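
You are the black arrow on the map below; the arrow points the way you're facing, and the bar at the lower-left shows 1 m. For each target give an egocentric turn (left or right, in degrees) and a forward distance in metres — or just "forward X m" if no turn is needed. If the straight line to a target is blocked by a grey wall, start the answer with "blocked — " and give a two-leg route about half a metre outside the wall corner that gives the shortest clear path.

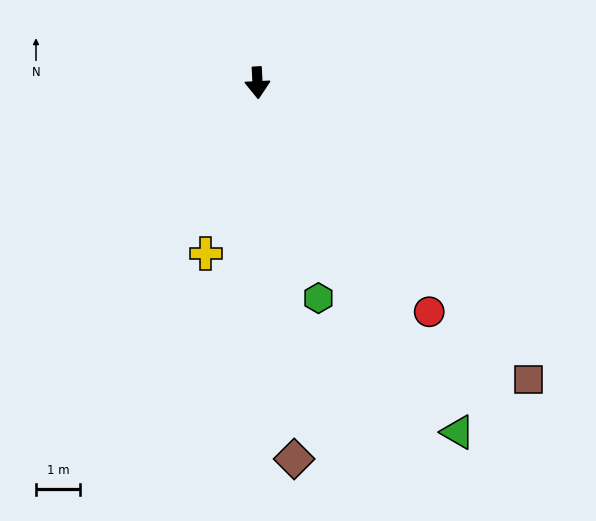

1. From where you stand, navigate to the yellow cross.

turn right 20°, forward 4.0 m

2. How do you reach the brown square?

turn left 40°, forward 9.0 m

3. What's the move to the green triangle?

turn left 27°, forward 9.1 m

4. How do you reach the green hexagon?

turn left 13°, forward 5.0 m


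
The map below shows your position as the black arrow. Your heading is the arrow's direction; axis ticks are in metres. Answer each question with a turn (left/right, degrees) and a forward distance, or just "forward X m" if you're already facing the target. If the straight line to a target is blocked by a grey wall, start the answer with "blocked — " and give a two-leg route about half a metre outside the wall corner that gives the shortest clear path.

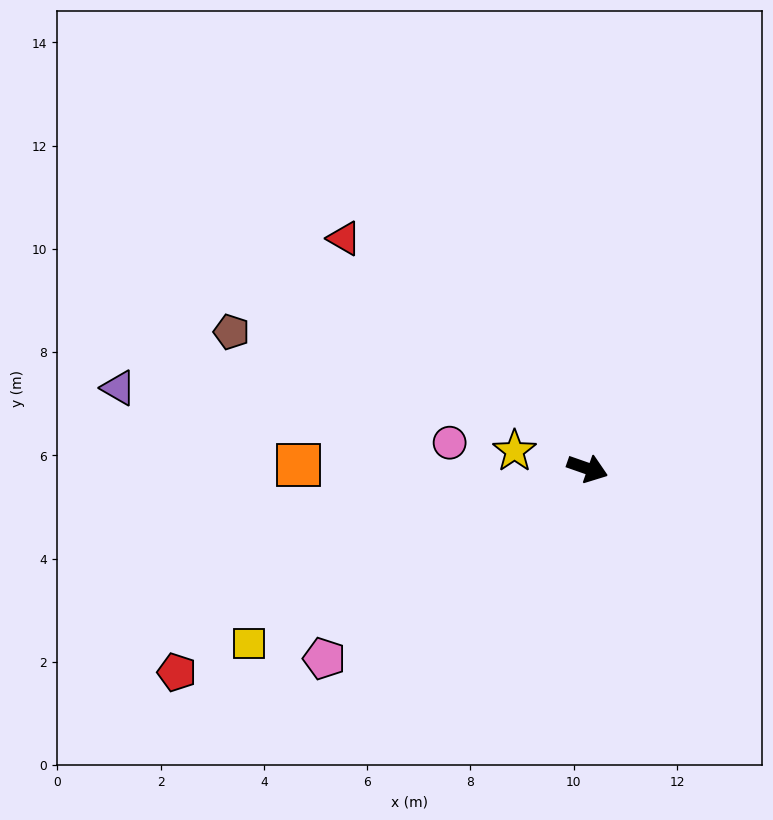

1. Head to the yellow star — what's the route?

turn right 174°, forward 1.5 m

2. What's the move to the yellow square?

turn right 133°, forward 7.4 m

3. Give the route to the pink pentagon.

turn right 125°, forward 6.3 m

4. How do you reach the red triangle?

turn left 156°, forward 6.5 m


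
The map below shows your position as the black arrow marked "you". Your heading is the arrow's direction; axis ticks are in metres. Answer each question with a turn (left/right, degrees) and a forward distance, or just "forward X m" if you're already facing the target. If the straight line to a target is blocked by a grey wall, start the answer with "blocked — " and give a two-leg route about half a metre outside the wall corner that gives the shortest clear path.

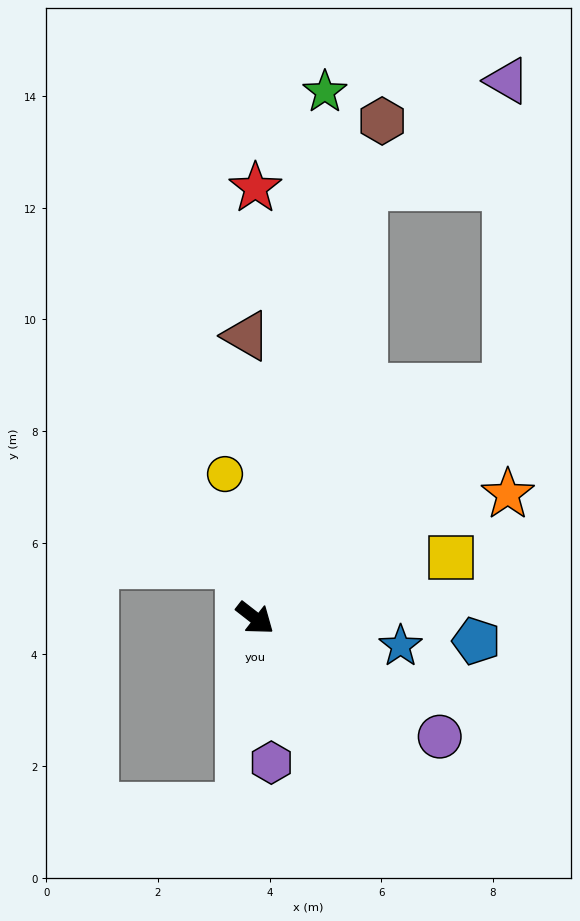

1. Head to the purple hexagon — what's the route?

turn right 46°, forward 2.6 m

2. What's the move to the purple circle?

turn left 5°, forward 3.9 m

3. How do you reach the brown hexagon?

turn left 114°, forward 9.2 m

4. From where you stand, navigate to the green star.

turn left 120°, forward 9.5 m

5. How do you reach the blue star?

turn left 27°, forward 2.7 m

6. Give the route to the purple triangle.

blocked — turn left 114°, forward 8.0 m, then turn right 40°, forward 3.2 m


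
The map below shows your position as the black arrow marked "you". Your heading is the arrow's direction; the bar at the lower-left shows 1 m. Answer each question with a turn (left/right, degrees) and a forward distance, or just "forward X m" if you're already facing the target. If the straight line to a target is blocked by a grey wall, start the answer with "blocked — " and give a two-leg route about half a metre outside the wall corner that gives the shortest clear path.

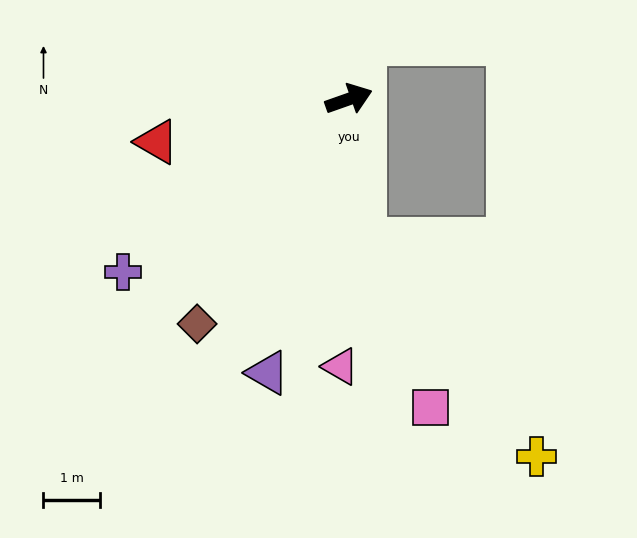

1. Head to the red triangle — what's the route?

turn left 173°, forward 3.5 m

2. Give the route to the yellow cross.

blocked — turn right 104°, forward 2.6 m, then turn left 34°, forward 4.9 m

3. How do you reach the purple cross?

turn right 162°, forward 5.1 m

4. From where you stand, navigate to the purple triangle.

turn right 126°, forward 5.1 m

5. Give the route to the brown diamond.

turn right 143°, forward 4.8 m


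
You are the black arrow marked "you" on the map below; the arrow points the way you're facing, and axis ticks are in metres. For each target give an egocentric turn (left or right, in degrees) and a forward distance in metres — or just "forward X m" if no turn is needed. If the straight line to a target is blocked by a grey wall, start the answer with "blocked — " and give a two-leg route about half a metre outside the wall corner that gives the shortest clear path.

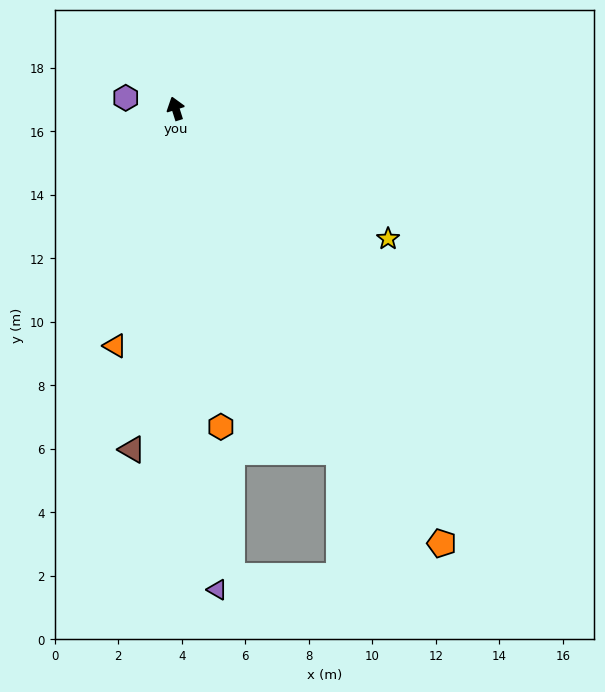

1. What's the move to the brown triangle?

turn left 155°, forward 10.8 m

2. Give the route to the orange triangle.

turn left 148°, forward 7.7 m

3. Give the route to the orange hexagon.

turn left 171°, forward 10.1 m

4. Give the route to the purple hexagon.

turn left 60°, forward 1.6 m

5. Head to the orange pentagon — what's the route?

turn right 166°, forward 16.1 m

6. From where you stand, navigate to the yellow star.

turn right 139°, forward 7.9 m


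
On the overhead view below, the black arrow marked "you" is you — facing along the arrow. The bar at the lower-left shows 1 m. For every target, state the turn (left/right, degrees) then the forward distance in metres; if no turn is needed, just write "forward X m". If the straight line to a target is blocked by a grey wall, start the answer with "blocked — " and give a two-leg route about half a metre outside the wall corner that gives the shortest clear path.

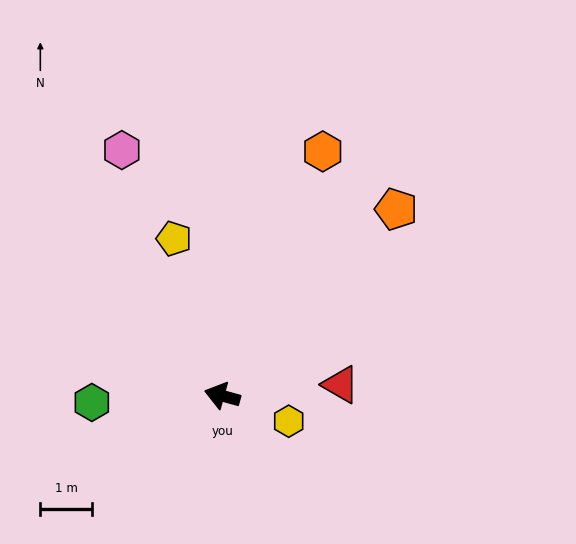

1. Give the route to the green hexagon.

turn left 18°, forward 2.5 m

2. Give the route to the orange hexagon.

turn right 97°, forward 5.1 m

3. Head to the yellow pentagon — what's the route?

turn right 57°, forward 3.2 m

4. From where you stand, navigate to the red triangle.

turn right 159°, forward 2.3 m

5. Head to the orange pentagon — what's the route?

turn right 118°, forward 5.0 m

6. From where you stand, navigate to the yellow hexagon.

turn left 174°, forward 1.4 m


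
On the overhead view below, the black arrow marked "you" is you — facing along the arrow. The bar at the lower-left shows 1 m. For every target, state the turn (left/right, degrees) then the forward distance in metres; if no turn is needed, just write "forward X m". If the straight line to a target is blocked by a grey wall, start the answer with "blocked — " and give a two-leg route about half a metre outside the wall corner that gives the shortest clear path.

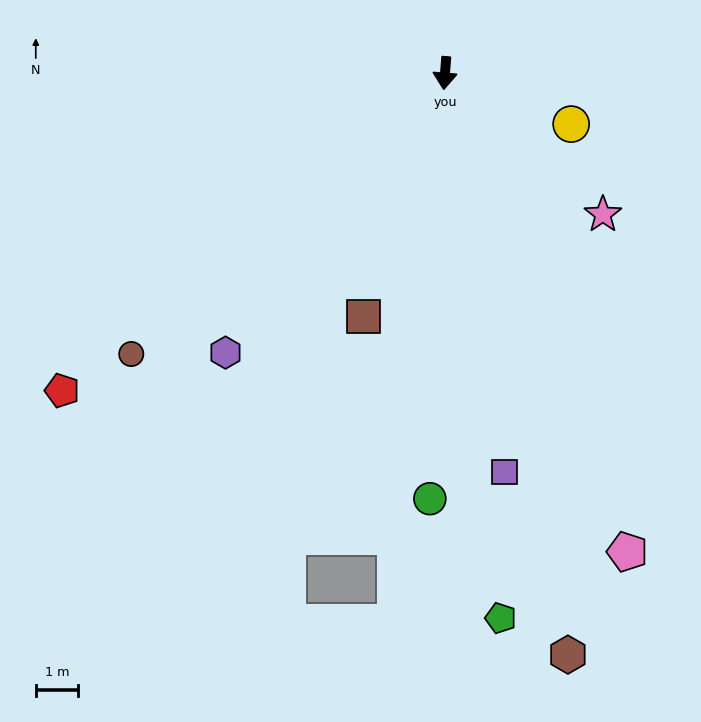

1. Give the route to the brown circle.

turn right 44°, forward 9.9 m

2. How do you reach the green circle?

turn left 2°, forward 10.0 m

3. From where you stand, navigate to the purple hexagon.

turn right 34°, forward 8.3 m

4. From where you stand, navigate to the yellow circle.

turn left 72°, forward 3.2 m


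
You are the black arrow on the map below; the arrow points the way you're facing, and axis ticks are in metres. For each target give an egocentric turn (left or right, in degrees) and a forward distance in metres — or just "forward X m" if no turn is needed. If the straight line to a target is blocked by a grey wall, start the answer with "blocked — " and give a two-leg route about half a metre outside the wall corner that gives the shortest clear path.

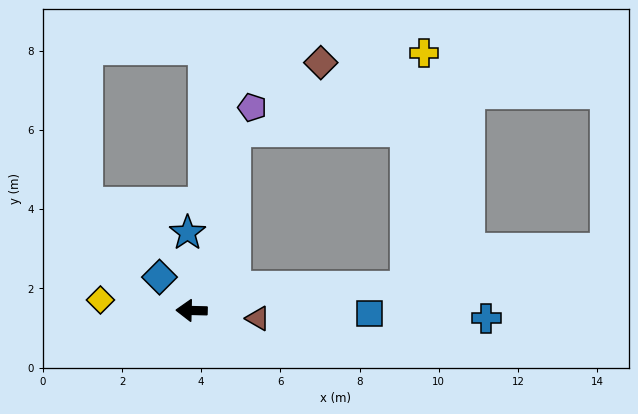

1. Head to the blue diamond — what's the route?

turn right 45°, forward 1.2 m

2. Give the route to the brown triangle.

turn left 175°, forward 1.7 m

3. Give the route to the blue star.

turn right 86°, forward 2.0 m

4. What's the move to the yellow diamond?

turn right 5°, forward 2.3 m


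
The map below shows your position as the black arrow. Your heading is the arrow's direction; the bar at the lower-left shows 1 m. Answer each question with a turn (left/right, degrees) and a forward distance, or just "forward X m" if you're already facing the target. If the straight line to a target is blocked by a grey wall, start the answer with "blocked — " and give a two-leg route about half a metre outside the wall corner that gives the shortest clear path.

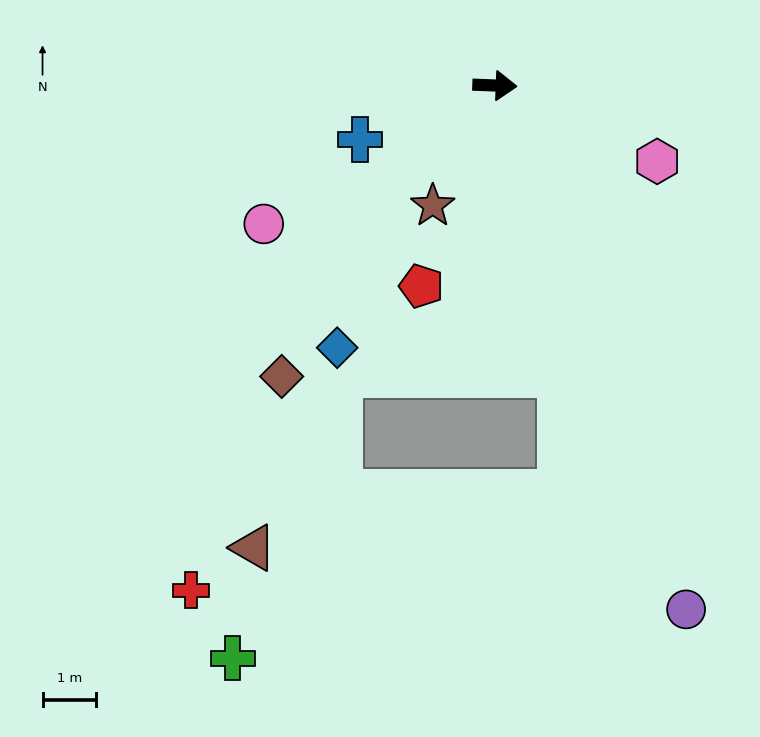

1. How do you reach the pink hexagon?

turn right 23°, forward 3.3 m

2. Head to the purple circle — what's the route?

turn right 68°, forward 10.4 m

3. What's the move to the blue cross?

turn right 156°, forward 2.7 m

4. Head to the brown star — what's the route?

turn right 115°, forward 2.5 m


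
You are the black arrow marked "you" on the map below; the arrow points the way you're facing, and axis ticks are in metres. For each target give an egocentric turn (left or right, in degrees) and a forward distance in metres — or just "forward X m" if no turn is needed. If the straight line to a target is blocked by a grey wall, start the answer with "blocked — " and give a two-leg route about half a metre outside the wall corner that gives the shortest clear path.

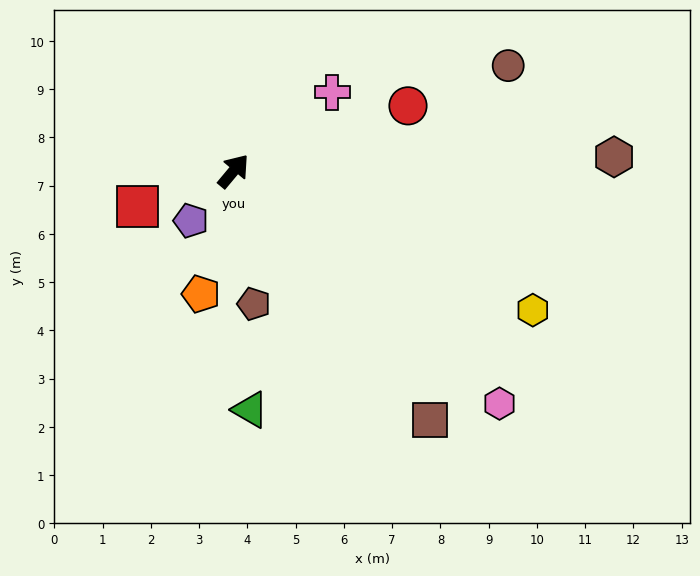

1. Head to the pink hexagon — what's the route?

turn right 91°, forward 7.3 m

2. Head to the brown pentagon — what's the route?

turn right 131°, forward 2.8 m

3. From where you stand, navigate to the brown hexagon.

turn right 48°, forward 7.9 m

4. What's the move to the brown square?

turn right 102°, forward 6.6 m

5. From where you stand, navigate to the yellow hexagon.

turn right 75°, forward 6.8 m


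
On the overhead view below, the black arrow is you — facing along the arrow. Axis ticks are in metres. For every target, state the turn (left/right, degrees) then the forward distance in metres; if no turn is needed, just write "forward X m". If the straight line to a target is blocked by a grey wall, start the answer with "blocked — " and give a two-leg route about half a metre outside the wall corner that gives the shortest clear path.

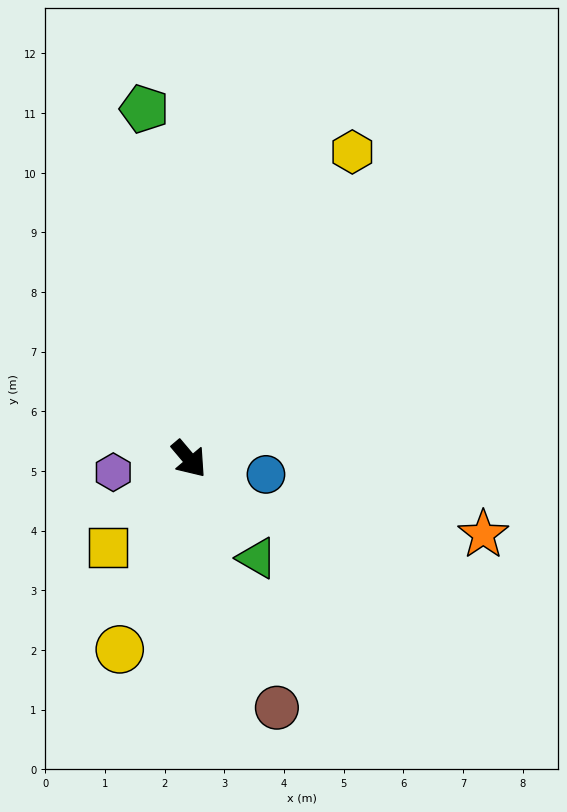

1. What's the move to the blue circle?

turn left 38°, forward 1.3 m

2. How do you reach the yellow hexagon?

turn left 112°, forward 5.8 m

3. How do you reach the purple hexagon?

turn right 120°, forward 1.3 m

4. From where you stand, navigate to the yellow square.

turn right 83°, forward 2.0 m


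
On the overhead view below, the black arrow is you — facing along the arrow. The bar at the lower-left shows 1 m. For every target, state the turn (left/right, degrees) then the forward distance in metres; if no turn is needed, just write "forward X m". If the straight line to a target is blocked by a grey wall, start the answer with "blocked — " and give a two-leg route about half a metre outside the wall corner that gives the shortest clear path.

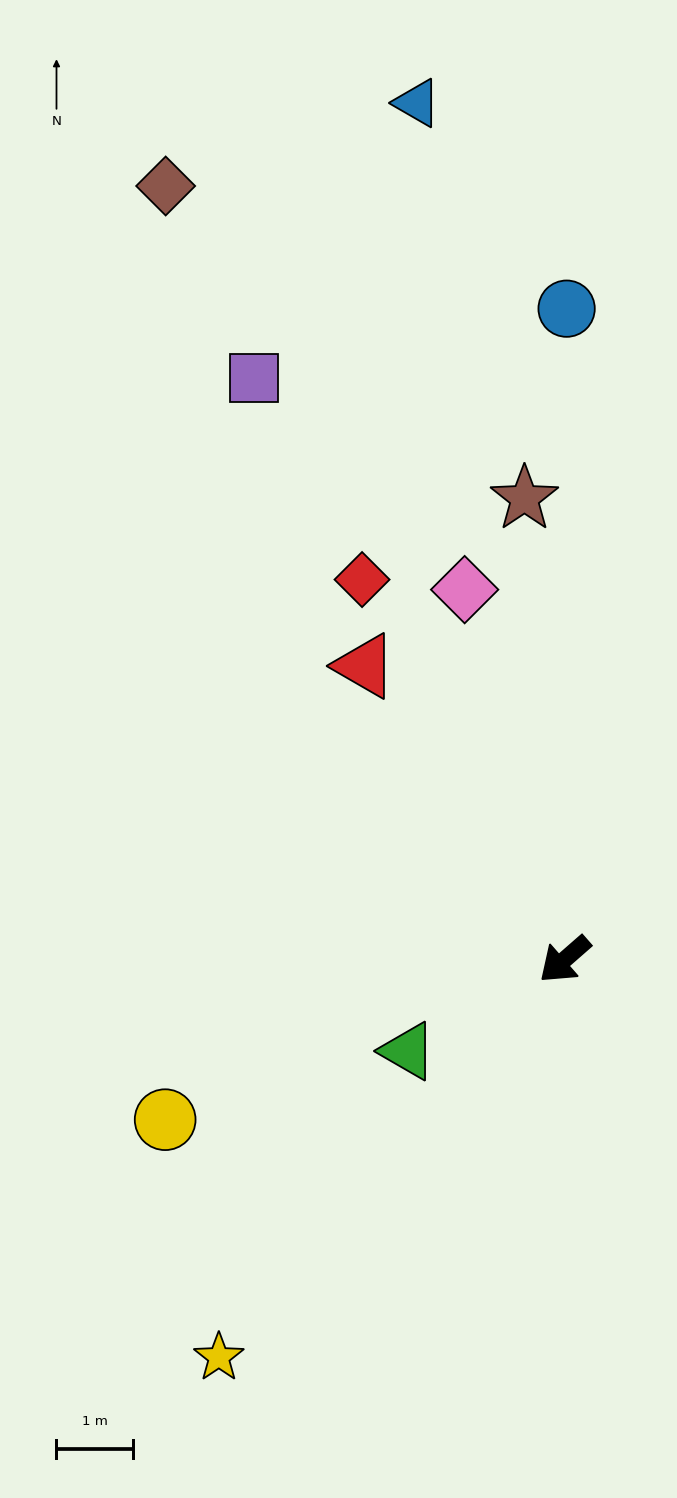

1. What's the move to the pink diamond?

turn right 116°, forward 5.0 m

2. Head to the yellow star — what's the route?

turn left 8°, forward 6.9 m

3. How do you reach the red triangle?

turn right 97°, forward 4.7 m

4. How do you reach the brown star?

turn right 126°, forward 6.1 m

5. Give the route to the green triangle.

turn right 11°, forward 2.4 m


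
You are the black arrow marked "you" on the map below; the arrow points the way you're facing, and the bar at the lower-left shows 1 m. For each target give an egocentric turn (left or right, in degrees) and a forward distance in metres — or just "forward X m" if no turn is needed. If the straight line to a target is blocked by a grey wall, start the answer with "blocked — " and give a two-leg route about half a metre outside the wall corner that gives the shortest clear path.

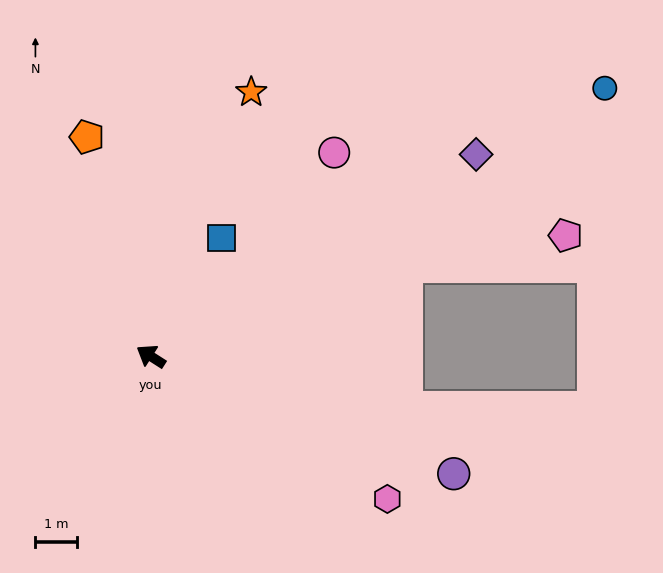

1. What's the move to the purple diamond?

turn right 116°, forward 9.1 m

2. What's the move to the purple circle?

turn right 169°, forward 7.7 m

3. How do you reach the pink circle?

turn right 99°, forward 6.5 m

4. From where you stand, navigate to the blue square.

turn right 88°, forward 3.3 m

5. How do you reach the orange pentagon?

turn right 41°, forward 5.4 m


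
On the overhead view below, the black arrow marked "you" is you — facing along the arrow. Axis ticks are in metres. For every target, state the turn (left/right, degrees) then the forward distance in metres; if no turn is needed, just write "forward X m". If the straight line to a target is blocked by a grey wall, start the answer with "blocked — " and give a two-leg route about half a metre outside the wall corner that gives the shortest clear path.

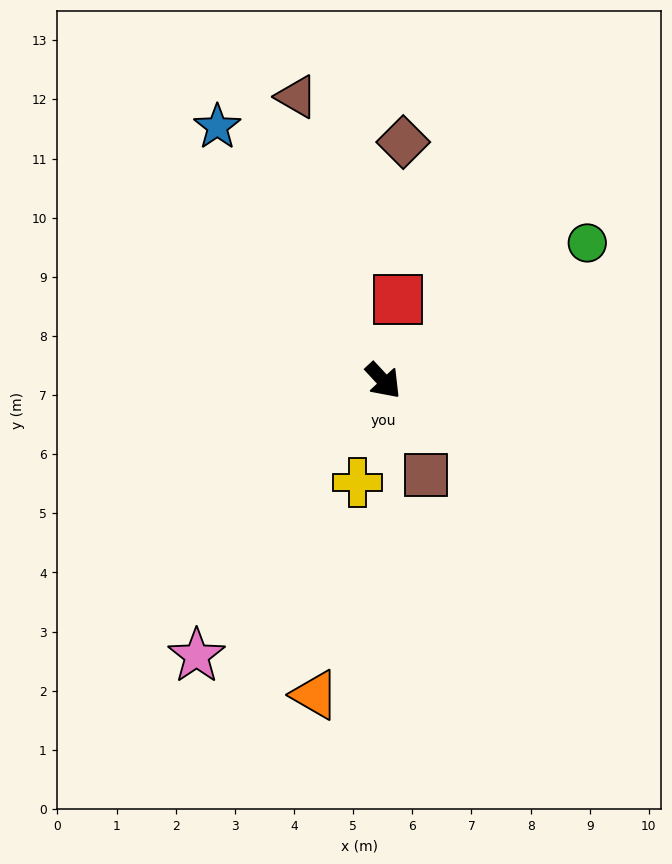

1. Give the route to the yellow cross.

turn right 57°, forward 1.8 m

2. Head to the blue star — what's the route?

turn left 170°, forward 5.1 m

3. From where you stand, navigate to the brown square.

turn right 19°, forward 1.8 m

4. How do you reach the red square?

turn left 127°, forward 1.4 m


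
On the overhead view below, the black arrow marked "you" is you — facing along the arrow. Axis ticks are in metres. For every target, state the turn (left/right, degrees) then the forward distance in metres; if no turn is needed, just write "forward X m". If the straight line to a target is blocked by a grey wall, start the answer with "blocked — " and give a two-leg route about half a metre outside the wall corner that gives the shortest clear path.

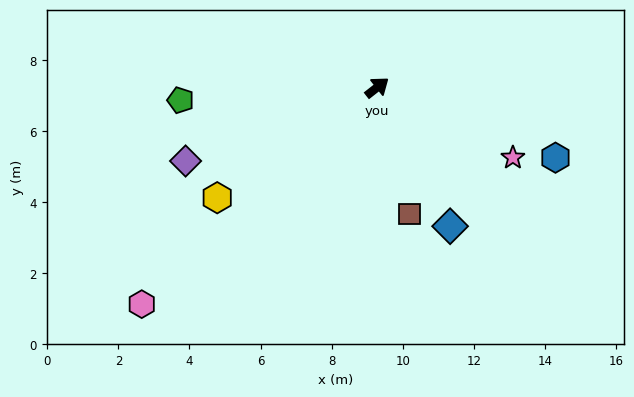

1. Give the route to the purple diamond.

turn left 163°, forward 5.8 m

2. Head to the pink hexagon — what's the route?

turn right 176°, forward 9.0 m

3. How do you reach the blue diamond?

turn right 100°, forward 4.4 m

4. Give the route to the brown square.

turn right 114°, forward 3.7 m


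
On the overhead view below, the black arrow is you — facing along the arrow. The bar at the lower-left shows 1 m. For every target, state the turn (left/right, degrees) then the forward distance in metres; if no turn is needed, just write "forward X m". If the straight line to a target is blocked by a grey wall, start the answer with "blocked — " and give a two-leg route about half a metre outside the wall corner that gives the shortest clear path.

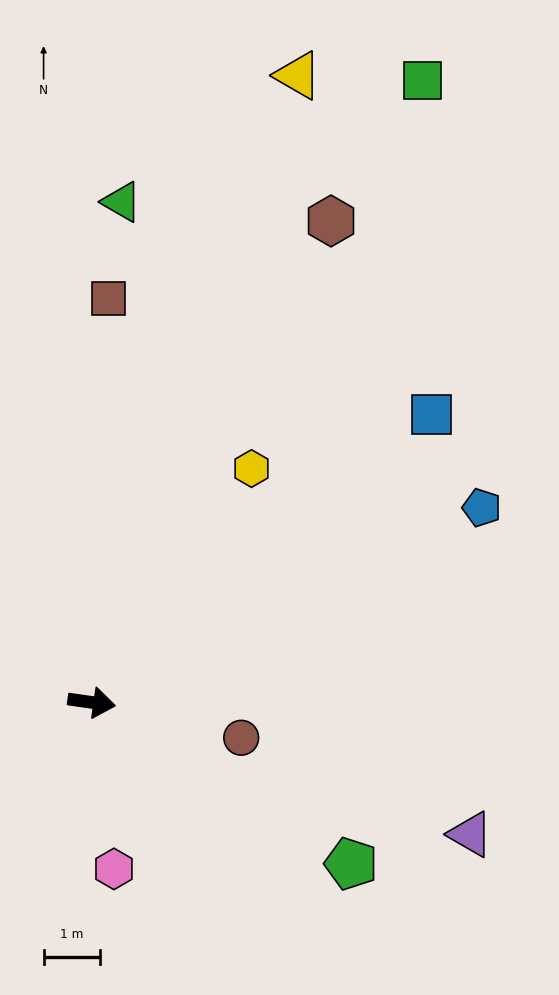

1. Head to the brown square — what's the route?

turn left 96°, forward 7.2 m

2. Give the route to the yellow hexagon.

turn left 64°, forward 5.0 m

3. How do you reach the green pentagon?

turn right 24°, forward 5.4 m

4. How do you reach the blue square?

turn left 48°, forward 7.9 m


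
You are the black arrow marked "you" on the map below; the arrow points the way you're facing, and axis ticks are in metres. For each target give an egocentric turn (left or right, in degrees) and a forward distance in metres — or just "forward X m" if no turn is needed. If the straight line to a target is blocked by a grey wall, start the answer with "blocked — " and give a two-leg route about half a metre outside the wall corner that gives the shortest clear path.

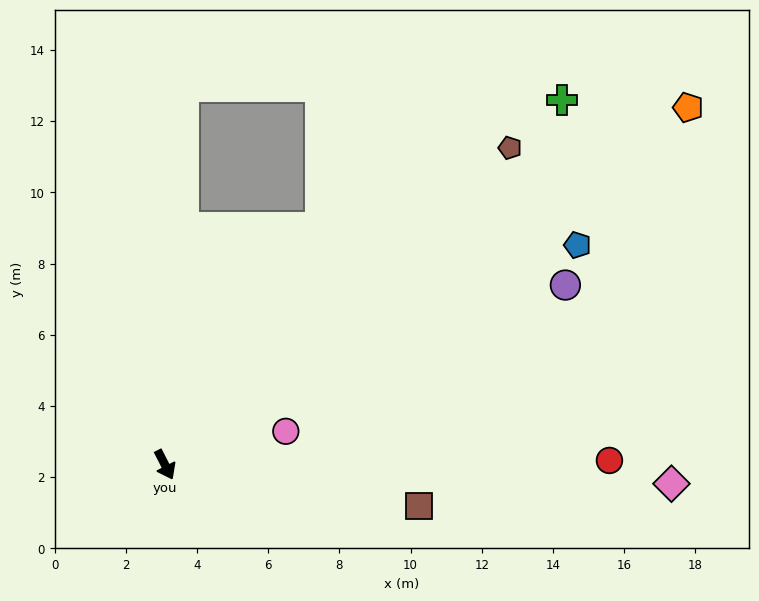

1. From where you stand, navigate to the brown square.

turn left 54°, forward 7.2 m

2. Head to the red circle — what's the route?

turn left 63°, forward 12.5 m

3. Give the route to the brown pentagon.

turn left 105°, forward 13.2 m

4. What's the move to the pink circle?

turn left 78°, forward 3.5 m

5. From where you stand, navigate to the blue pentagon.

turn left 91°, forward 13.1 m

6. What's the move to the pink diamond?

turn left 61°, forward 14.2 m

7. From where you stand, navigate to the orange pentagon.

turn left 97°, forward 17.8 m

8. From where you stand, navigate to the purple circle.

turn left 87°, forward 12.3 m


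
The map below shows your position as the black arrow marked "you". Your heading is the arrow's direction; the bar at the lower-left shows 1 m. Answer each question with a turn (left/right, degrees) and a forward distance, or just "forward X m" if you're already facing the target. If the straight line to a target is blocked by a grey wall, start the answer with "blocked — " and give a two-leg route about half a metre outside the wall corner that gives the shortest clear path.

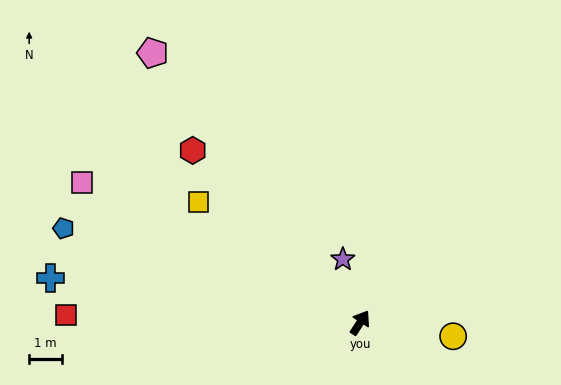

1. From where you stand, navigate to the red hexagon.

turn left 77°, forward 7.3 m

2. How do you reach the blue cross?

turn left 115°, forward 9.5 m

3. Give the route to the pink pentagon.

turn left 70°, forward 10.3 m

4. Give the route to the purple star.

turn left 48°, forward 2.0 m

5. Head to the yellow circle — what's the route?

turn right 66°, forward 2.8 m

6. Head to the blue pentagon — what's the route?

turn left 105°, forward 9.4 m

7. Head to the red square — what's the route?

turn left 121°, forward 8.9 m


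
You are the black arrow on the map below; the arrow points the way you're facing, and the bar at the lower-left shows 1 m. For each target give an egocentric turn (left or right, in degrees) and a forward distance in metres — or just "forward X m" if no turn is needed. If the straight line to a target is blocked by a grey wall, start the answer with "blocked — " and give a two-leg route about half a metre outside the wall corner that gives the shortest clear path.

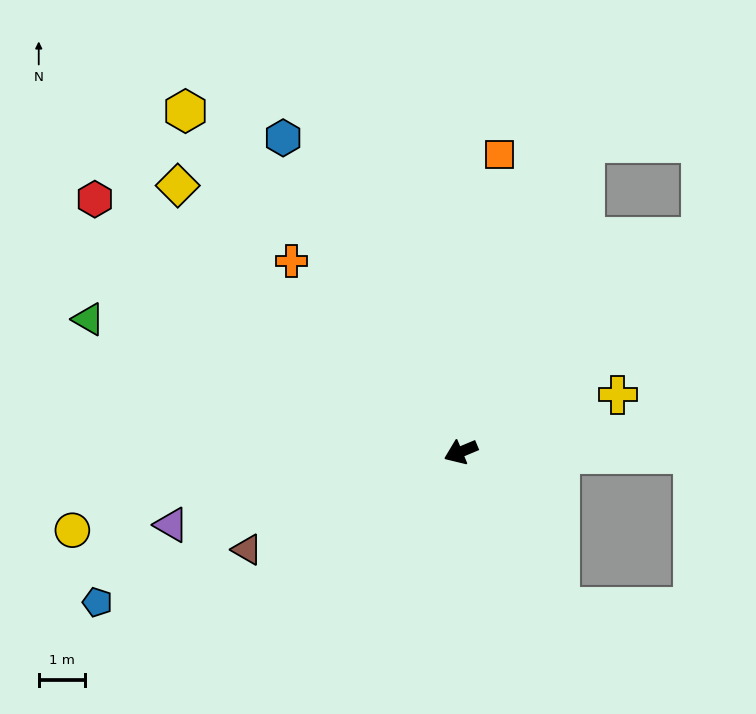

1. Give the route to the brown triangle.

forward 5.0 m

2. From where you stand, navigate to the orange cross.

turn right 71°, forward 5.5 m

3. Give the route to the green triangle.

turn right 42°, forward 8.5 m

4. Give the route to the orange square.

turn right 120°, forward 6.4 m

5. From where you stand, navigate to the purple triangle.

turn right 9°, forward 6.4 m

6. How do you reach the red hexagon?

turn right 57°, forward 9.5 m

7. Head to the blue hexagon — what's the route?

turn right 83°, forward 7.7 m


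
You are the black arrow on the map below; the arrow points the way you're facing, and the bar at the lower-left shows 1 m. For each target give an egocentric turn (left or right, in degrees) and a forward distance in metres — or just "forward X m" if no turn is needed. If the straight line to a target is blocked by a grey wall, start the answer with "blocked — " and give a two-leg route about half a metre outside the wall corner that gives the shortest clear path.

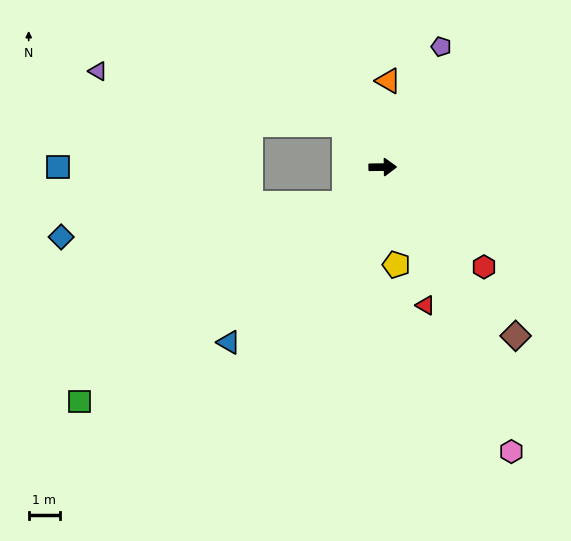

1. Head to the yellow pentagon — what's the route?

turn right 83°, forward 3.2 m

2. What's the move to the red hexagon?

turn right 45°, forward 4.6 m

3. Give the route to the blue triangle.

turn right 132°, forward 7.5 m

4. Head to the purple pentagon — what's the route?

turn left 63°, forward 4.3 m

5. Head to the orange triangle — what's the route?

turn left 86°, forward 2.8 m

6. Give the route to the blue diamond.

blocked — turn right 136°, forward 1.7 m, then turn right 38°, forward 9.2 m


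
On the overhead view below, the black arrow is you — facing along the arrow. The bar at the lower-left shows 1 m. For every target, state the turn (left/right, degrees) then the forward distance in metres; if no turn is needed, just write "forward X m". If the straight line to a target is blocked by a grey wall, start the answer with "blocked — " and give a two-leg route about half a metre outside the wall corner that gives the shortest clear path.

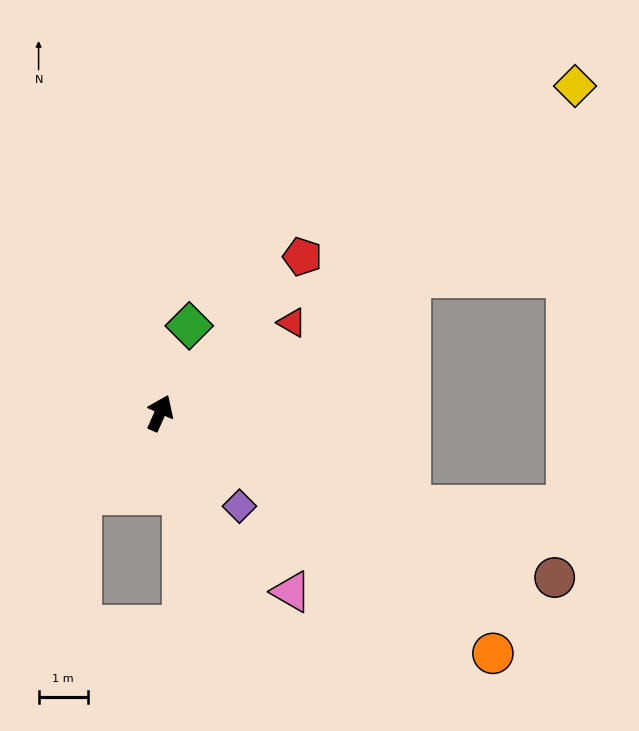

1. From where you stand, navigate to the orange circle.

turn right 102°, forward 8.3 m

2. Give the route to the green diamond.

turn left 6°, forward 1.9 m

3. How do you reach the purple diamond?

turn right 116°, forward 2.5 m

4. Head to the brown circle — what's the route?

turn right 89°, forward 8.7 m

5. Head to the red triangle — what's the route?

turn right 32°, forward 3.2 m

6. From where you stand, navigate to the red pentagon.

turn right 18°, forward 4.3 m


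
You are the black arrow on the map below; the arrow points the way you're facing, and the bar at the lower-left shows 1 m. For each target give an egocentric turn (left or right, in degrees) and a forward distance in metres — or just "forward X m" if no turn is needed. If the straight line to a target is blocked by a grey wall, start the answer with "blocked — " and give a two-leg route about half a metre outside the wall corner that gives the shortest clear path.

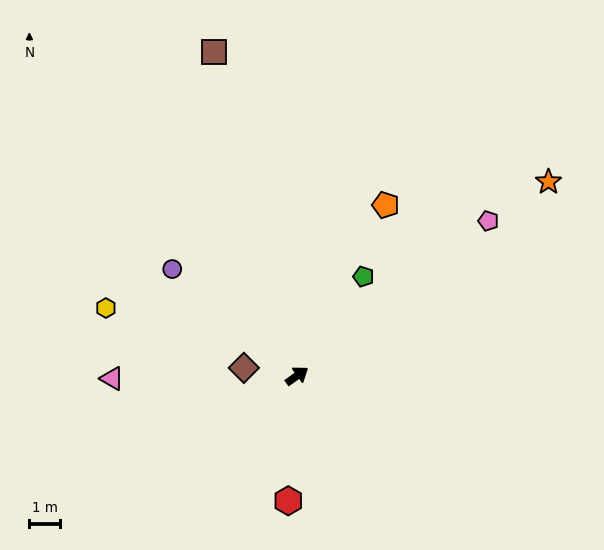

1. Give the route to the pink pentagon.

turn left 4°, forward 8.0 m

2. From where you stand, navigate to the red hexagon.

turn right 130°, forward 4.1 m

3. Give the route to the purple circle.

turn left 104°, forward 5.3 m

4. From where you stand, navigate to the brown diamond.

turn left 136°, forward 1.7 m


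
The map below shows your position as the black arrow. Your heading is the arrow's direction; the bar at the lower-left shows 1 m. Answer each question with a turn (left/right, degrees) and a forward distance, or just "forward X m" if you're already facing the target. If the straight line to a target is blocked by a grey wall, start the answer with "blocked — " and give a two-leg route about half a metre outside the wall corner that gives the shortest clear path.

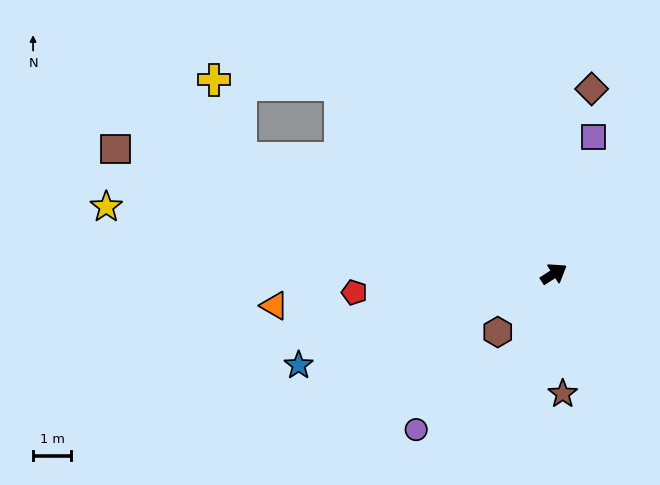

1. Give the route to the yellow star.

turn left 139°, forward 11.9 m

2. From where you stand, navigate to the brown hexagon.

turn right 167°, forward 2.1 m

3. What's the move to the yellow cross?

blocked — turn left 106°, forward 7.5 m, then turn left 39°, forward 3.3 m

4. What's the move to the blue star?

turn left 167°, forward 7.1 m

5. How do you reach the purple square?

turn left 41°, forward 3.8 m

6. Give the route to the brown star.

turn right 118°, forward 3.2 m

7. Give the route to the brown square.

turn left 131°, forward 12.0 m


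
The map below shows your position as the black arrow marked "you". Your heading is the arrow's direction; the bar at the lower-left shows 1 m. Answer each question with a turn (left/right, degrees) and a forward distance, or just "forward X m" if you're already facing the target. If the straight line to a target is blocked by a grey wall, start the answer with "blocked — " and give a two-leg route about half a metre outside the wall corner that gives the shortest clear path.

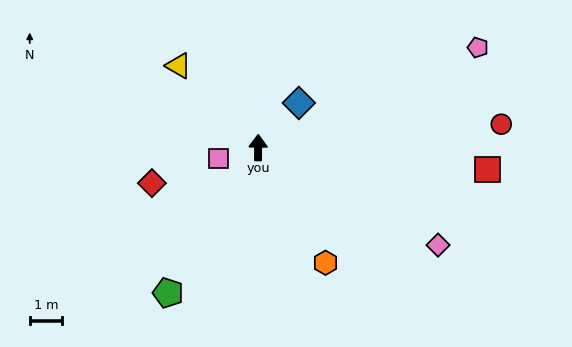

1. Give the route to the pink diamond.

turn right 118°, forward 6.3 m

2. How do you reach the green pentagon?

turn left 149°, forward 5.2 m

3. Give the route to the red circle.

turn right 84°, forward 7.5 m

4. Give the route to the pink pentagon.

turn right 65°, forward 7.4 m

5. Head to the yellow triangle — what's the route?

turn left 45°, forward 3.5 m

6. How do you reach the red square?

turn right 95°, forward 7.1 m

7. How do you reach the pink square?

turn left 106°, forward 1.3 m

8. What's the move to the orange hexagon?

turn right 149°, forward 4.1 m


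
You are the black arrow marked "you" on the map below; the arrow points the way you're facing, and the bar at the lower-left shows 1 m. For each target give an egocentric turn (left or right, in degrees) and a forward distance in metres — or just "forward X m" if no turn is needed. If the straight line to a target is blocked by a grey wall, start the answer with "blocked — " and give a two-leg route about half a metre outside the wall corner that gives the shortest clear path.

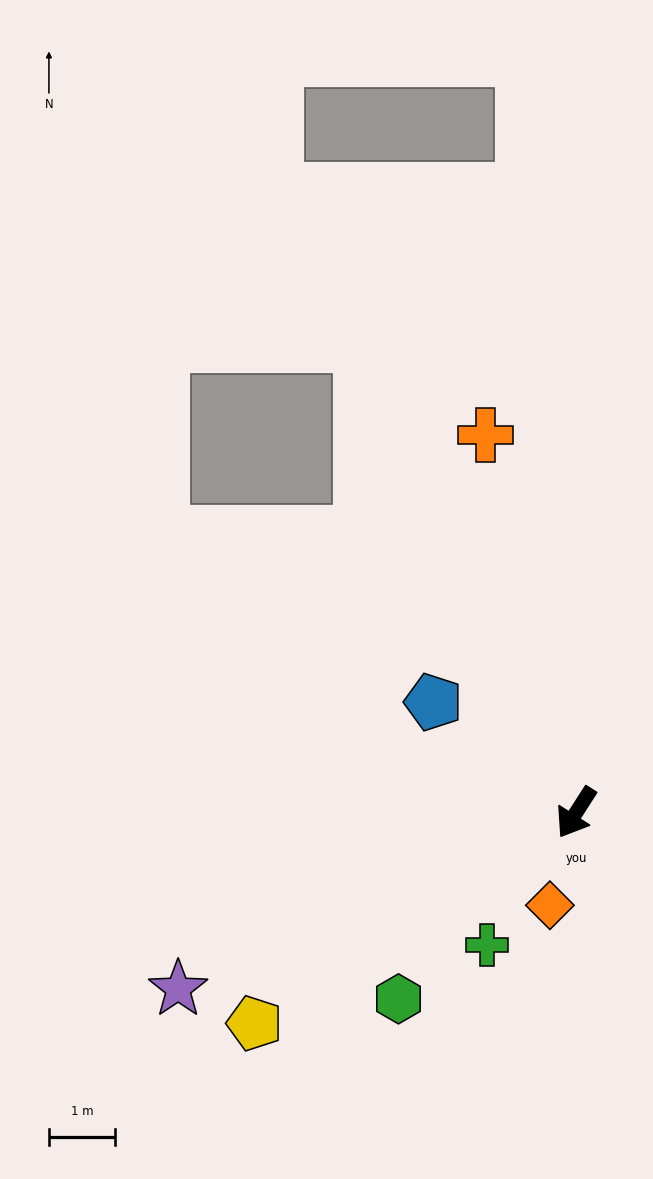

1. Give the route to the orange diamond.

turn left 17°, forward 1.5 m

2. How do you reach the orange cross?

turn right 134°, forward 5.9 m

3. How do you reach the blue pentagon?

turn right 95°, forward 2.7 m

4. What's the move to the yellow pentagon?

turn right 24°, forward 5.8 m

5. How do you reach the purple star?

turn right 33°, forward 6.6 m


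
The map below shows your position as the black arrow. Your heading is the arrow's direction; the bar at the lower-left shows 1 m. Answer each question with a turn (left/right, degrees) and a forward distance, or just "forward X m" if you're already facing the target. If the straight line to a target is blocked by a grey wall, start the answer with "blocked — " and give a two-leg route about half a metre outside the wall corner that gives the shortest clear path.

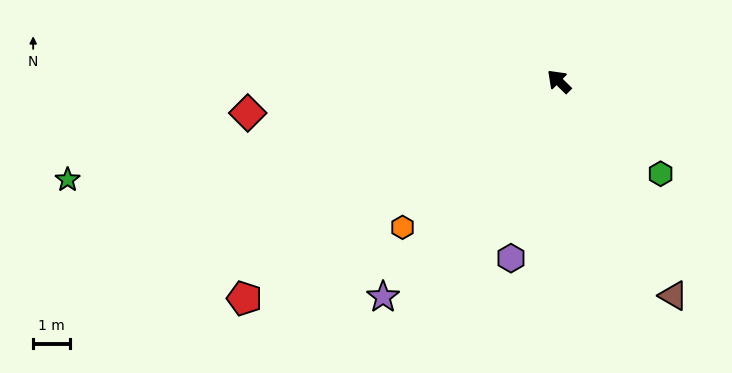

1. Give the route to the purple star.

turn left 95°, forward 7.6 m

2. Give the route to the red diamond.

turn left 50°, forward 8.5 m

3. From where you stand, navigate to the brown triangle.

turn left 163°, forward 6.6 m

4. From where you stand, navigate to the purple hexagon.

turn left 119°, forward 5.0 m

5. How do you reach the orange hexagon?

turn left 87°, forward 5.8 m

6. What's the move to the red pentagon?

turn left 79°, forward 10.4 m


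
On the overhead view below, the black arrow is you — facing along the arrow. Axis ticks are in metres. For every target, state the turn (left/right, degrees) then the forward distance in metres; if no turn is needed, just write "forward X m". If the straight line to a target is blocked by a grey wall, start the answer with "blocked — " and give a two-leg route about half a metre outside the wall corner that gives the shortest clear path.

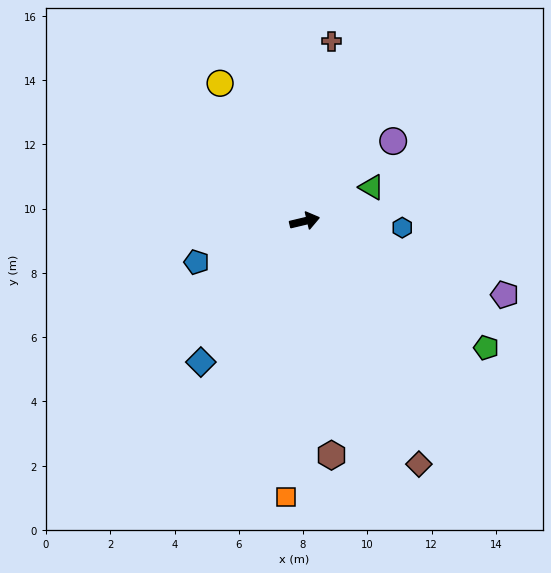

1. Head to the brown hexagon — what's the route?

turn right 97°, forward 7.3 m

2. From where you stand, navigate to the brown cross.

turn left 68°, forward 5.7 m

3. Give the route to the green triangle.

turn left 13°, forward 2.3 m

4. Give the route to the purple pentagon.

turn right 34°, forward 6.6 m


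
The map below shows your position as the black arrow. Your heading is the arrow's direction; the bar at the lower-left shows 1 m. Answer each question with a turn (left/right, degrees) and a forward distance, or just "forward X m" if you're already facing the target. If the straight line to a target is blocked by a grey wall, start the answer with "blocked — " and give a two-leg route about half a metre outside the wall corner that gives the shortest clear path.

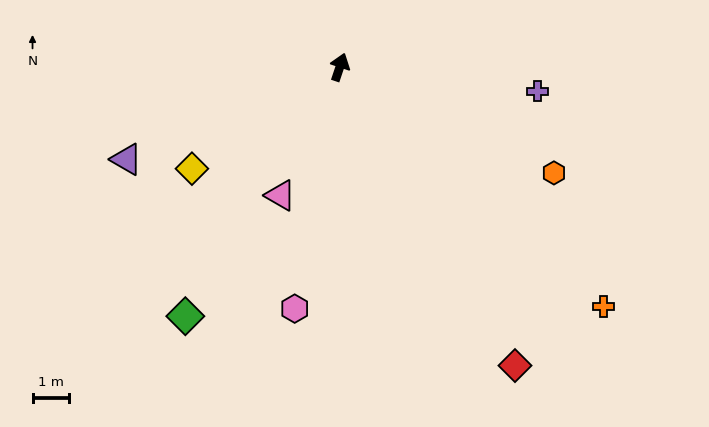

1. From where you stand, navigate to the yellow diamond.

turn left 143°, forward 4.9 m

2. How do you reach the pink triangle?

turn left 174°, forward 3.9 m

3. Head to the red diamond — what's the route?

turn right 131°, forward 9.5 m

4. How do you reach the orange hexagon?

turn right 98°, forward 6.6 m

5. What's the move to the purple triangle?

turn left 132°, forward 6.4 m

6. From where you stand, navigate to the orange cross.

turn right 114°, forward 9.8 m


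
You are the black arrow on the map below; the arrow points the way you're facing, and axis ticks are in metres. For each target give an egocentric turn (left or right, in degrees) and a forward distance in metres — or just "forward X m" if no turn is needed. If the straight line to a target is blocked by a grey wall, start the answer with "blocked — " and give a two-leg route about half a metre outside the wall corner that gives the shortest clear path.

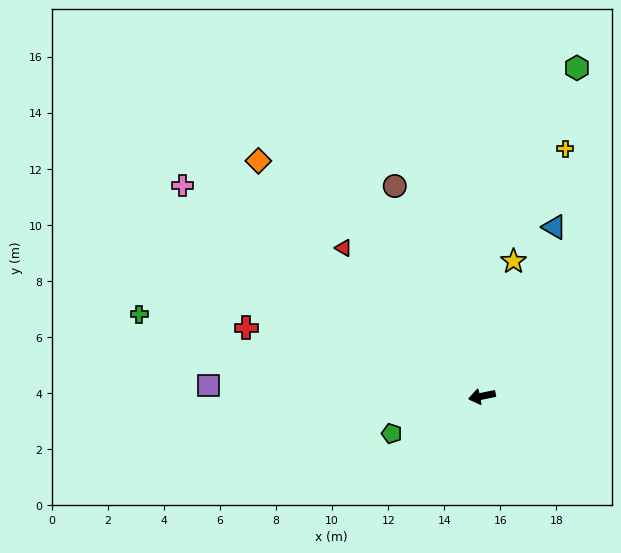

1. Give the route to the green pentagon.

turn left 11°, forward 3.5 m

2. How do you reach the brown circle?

turn right 79°, forward 8.1 m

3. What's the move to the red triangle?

turn right 59°, forward 7.2 m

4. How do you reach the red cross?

turn right 28°, forward 8.8 m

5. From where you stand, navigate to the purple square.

turn right 14°, forward 9.8 m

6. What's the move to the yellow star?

turn right 115°, forward 4.9 m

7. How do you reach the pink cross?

turn right 47°, forward 13.1 m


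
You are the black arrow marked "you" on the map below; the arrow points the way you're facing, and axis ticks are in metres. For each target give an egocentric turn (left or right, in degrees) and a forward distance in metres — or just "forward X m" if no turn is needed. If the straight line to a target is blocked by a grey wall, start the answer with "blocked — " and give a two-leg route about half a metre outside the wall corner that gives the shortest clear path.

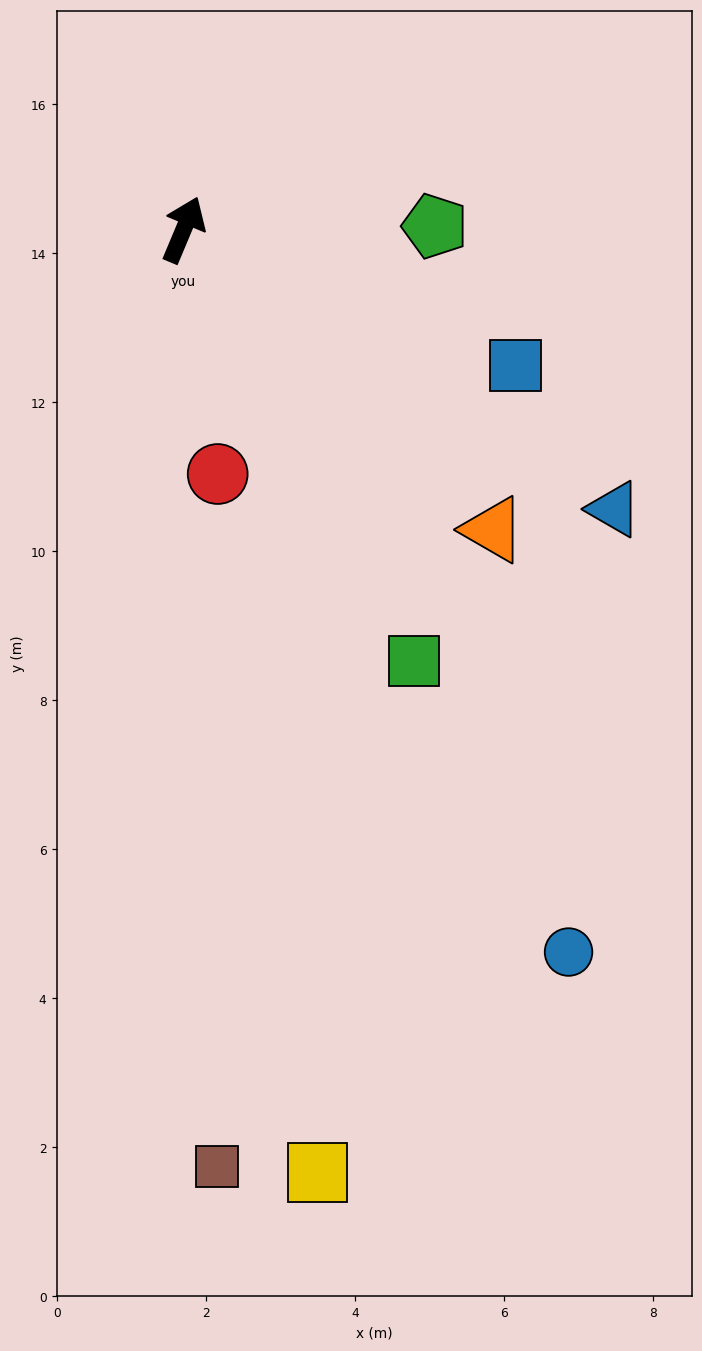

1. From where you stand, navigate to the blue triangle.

turn right 100°, forward 6.9 m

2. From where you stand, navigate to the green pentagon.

turn right 66°, forward 3.4 m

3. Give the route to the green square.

turn right 129°, forward 6.6 m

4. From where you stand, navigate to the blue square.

turn right 89°, forward 4.8 m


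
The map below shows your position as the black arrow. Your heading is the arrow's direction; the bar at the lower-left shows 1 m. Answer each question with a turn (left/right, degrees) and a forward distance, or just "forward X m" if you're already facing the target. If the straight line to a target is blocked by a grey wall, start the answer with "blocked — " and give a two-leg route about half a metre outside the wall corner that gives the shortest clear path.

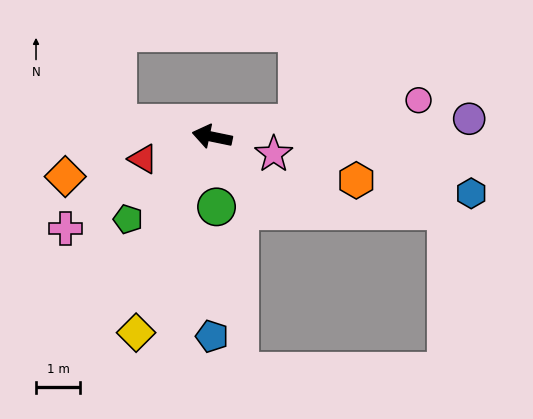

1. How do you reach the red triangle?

turn left 29°, forward 1.6 m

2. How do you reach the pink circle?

turn right 158°, forward 4.7 m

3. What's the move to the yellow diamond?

turn left 80°, forward 4.8 m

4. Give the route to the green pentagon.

turn left 56°, forward 2.7 m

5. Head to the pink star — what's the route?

turn left 176°, forward 1.4 m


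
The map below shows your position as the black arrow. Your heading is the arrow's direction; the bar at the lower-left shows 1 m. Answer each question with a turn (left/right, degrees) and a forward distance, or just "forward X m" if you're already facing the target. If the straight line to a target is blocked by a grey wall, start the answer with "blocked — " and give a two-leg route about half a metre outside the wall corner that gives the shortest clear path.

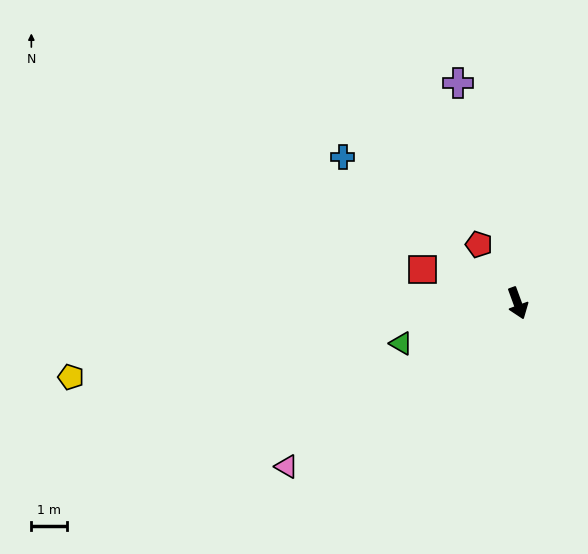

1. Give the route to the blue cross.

turn right 150°, forward 6.4 m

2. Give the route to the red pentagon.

turn right 167°, forward 2.0 m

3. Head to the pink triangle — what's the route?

turn right 75°, forward 7.9 m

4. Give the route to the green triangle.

turn right 91°, forward 3.5 m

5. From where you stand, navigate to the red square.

turn right 129°, forward 2.8 m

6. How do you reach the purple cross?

turn left 175°, forward 6.4 m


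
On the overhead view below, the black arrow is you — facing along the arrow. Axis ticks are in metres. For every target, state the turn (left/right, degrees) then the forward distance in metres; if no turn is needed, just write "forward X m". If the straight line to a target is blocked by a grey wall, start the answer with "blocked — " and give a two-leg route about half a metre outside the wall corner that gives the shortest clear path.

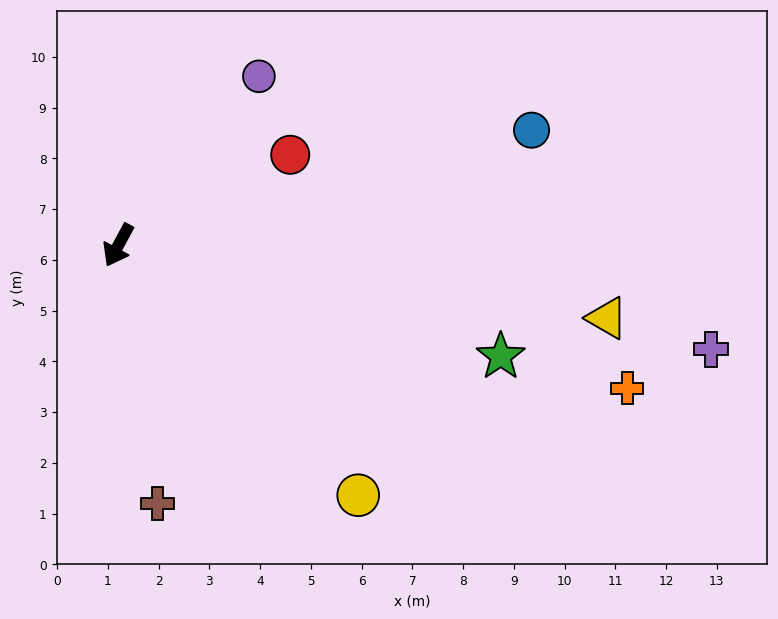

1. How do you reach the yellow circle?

turn left 72°, forward 6.8 m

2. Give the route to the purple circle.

turn left 169°, forward 4.3 m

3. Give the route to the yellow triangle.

turn left 110°, forward 9.7 m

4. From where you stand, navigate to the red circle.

turn left 146°, forward 3.8 m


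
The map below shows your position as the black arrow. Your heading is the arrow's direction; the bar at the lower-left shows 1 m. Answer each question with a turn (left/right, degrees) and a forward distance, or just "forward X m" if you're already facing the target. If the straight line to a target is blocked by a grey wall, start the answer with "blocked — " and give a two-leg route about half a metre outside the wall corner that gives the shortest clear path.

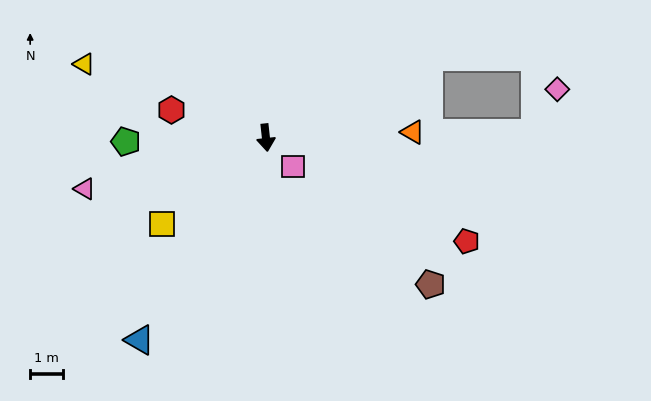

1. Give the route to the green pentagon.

turn right 95°, forward 4.2 m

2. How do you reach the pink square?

turn left 37°, forward 1.2 m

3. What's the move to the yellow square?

turn right 56°, forward 4.1 m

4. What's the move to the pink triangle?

turn right 80°, forward 5.7 m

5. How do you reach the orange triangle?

turn left 86°, forward 4.4 m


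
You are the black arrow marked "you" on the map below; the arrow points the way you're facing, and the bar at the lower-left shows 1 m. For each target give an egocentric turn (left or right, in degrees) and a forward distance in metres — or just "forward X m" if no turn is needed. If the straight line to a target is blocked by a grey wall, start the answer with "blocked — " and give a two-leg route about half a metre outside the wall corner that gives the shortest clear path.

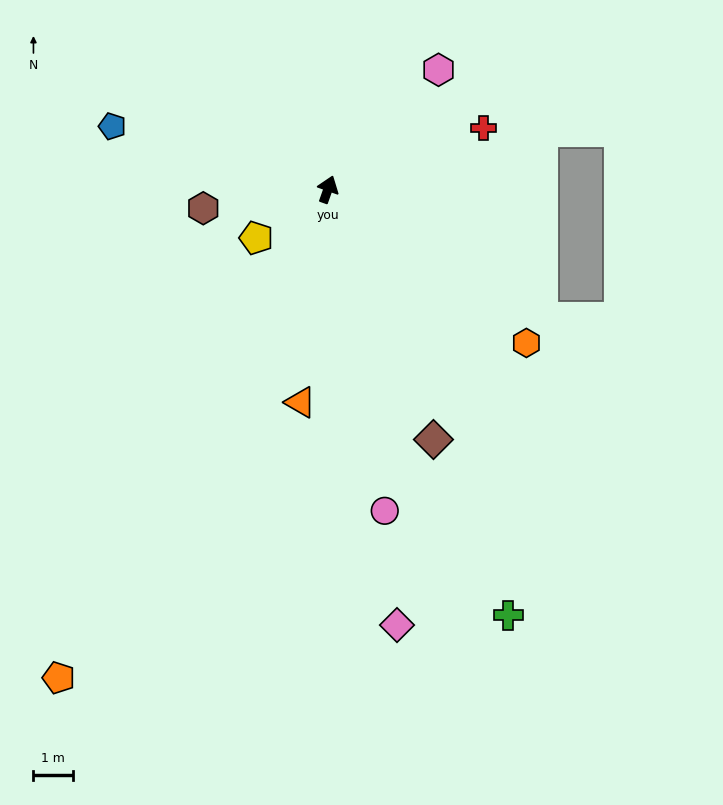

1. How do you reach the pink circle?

turn right 151°, forward 8.3 m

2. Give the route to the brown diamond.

turn right 138°, forward 6.9 m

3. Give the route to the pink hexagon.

turn right 23°, forward 4.1 m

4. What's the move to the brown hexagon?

turn left 118°, forward 3.2 m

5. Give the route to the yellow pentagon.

turn left 144°, forward 2.2 m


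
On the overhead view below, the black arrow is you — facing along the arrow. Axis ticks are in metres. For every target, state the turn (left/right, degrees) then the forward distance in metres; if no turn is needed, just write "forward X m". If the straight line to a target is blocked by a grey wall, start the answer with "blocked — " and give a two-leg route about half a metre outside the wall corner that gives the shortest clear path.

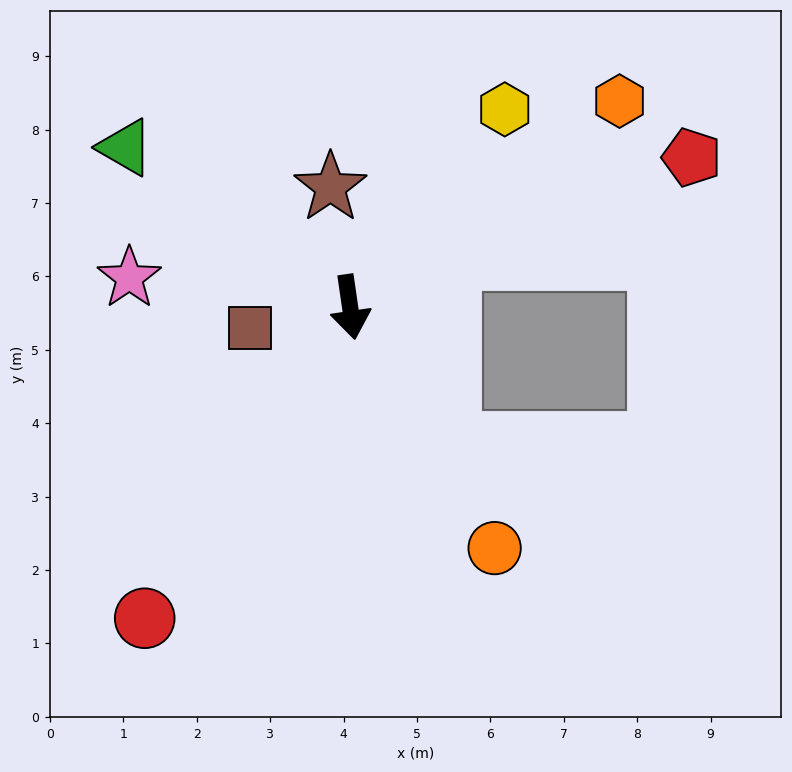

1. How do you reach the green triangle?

turn right 134°, forward 3.8 m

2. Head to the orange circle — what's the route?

turn left 23°, forward 3.8 m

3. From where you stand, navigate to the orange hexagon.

turn left 119°, forward 4.6 m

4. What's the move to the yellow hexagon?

turn left 134°, forward 3.4 m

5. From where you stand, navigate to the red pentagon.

turn left 105°, forward 5.1 m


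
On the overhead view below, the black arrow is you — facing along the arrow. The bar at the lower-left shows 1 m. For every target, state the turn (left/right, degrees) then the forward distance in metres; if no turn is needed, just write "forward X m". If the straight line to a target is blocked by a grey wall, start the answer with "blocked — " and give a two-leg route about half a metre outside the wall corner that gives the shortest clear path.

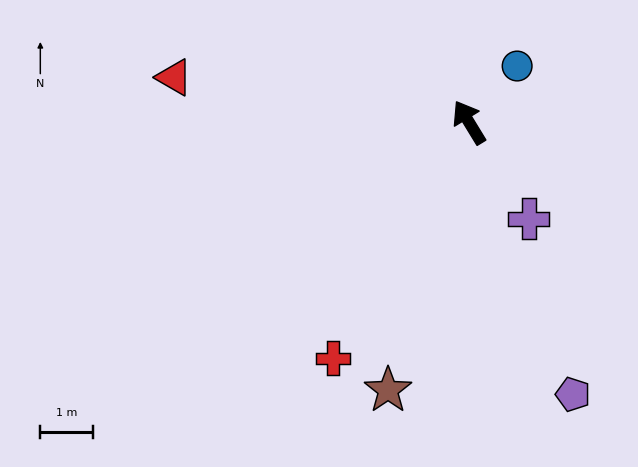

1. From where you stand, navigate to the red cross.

turn left 119°, forward 5.2 m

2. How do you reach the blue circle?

turn right 72°, forward 1.4 m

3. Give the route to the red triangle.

turn left 50°, forward 5.7 m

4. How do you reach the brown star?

turn left 132°, forward 5.3 m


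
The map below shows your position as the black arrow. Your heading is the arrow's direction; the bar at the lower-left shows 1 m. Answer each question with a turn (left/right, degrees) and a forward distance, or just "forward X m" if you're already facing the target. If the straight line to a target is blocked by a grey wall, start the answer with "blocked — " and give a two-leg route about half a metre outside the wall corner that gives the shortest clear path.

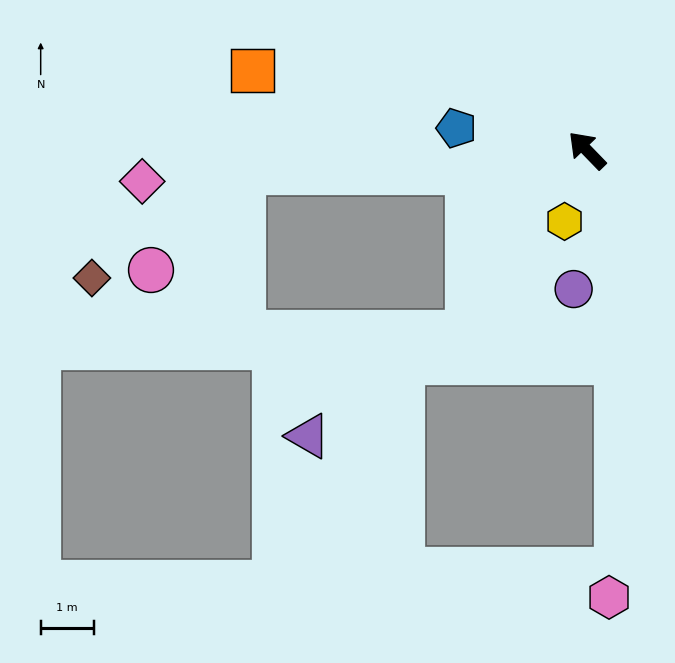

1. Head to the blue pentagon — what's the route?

turn left 36°, forward 2.5 m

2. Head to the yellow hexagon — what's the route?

turn left 118°, forward 1.4 m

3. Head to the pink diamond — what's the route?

turn left 50°, forward 8.4 m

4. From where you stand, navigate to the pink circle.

blocked — turn left 49°, forward 6.5 m, then turn left 44°, forward 2.6 m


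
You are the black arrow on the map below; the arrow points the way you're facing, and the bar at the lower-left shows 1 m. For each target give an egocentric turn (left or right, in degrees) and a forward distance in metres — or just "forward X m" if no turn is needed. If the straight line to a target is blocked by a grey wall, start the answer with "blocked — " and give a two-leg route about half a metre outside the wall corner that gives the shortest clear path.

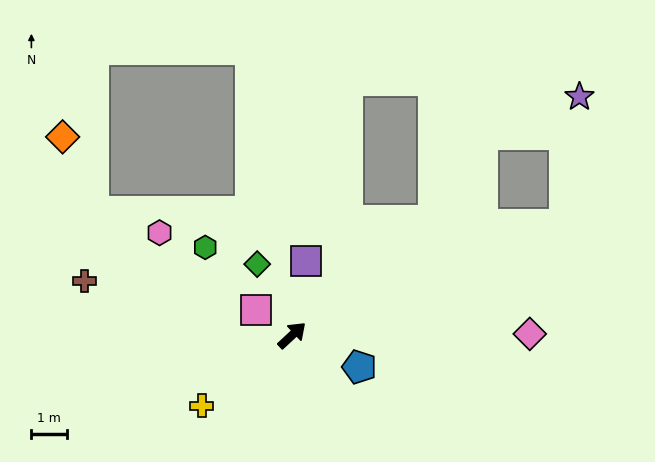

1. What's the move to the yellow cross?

turn left 175°, forward 3.2 m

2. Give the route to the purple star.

blocked — turn right 21°, forward 8.2 m, then turn left 61°, forward 3.6 m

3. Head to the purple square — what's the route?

turn left 36°, forward 2.1 m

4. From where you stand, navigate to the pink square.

turn left 102°, forward 1.2 m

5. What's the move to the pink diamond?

turn right 43°, forward 6.6 m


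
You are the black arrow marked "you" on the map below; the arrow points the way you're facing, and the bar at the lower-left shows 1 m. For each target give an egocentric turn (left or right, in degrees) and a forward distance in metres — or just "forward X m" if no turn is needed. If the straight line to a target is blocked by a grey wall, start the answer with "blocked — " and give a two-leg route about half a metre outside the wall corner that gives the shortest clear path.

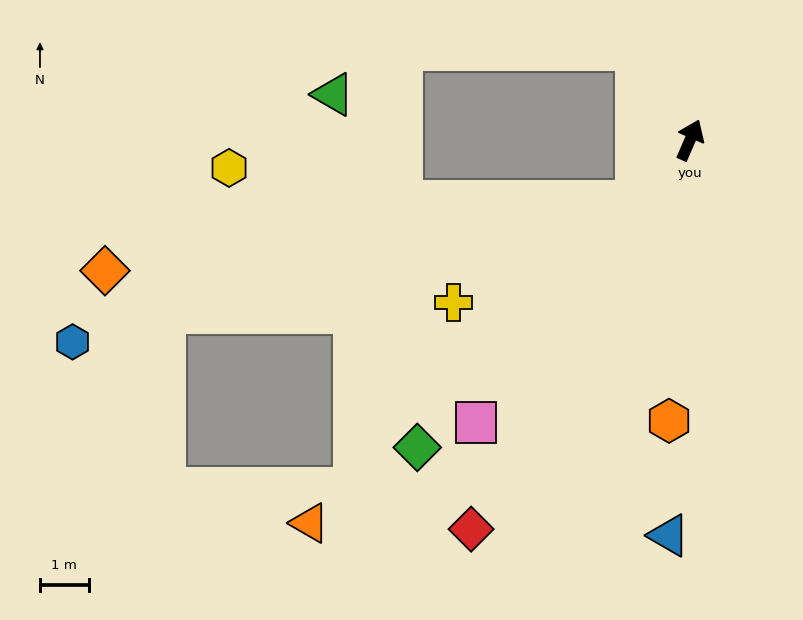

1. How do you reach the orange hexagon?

turn right 161°, forward 5.8 m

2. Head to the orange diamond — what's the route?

blocked — turn left 162°, forward 1.7 m, then turn right 41°, forward 11.0 m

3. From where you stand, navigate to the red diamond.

turn left 174°, forward 9.1 m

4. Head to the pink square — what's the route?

turn left 166°, forward 7.3 m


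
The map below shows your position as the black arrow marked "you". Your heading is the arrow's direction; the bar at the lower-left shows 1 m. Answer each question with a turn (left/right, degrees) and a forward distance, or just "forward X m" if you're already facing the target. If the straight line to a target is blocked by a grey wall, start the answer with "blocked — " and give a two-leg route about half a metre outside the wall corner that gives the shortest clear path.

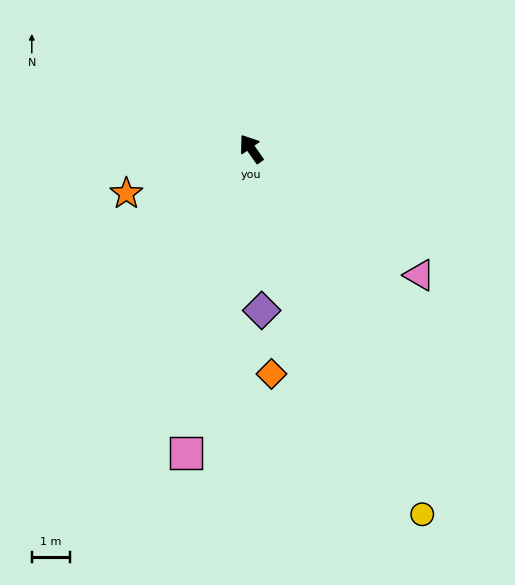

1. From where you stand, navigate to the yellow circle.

turn left 170°, forward 10.6 m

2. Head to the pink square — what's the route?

turn left 133°, forward 8.1 m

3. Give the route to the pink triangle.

turn right 162°, forward 5.5 m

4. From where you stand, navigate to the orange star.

turn left 75°, forward 3.5 m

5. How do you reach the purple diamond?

turn left 149°, forward 4.2 m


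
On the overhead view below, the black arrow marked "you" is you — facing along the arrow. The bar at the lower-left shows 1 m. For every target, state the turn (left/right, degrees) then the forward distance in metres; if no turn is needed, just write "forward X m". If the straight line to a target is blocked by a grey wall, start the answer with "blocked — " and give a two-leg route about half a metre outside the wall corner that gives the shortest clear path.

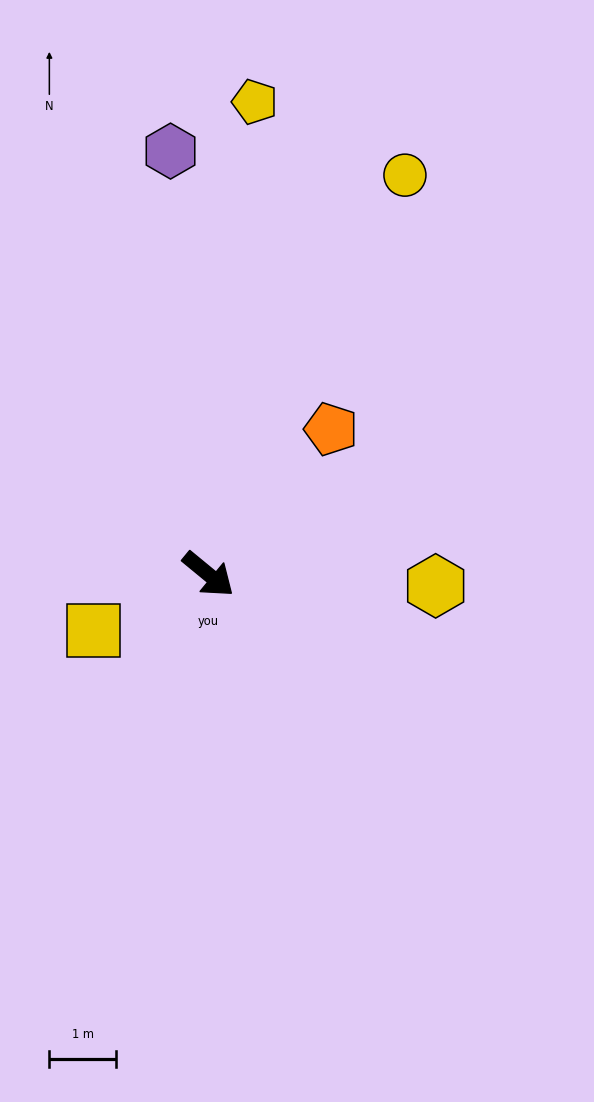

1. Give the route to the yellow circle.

turn left 103°, forward 6.7 m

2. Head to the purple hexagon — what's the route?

turn left 135°, forward 6.4 m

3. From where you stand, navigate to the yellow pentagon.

turn left 124°, forward 7.1 m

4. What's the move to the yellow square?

turn right 115°, forward 1.9 m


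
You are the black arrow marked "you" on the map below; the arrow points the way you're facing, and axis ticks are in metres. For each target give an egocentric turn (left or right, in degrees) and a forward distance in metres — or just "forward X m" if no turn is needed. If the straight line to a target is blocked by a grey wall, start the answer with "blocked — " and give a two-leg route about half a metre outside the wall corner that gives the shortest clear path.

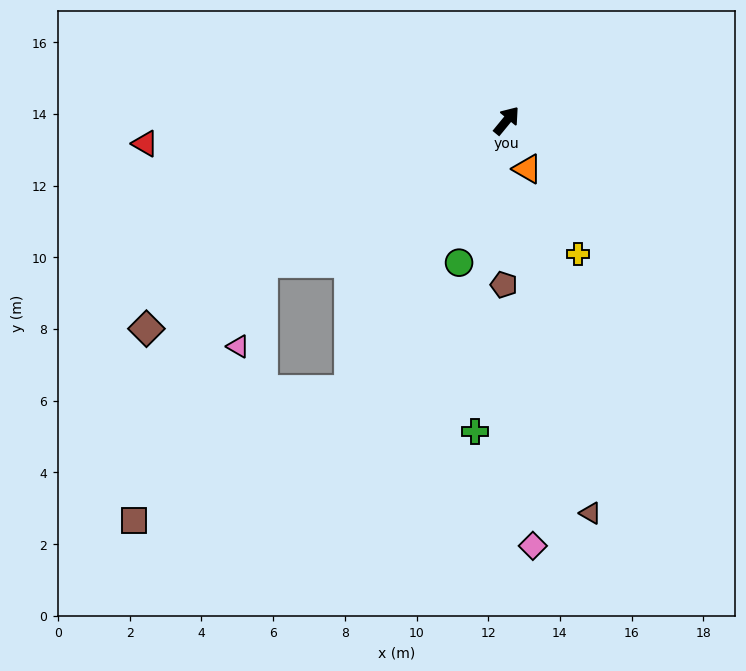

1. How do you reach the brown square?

blocked — turn right 171°, forward 8.7 m, then turn right 28°, forward 7.0 m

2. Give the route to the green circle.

turn right 159°, forward 4.2 m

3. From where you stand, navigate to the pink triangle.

blocked — turn left 160°, forward 7.9 m, then turn left 43°, forward 2.4 m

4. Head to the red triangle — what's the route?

turn left 133°, forward 10.1 m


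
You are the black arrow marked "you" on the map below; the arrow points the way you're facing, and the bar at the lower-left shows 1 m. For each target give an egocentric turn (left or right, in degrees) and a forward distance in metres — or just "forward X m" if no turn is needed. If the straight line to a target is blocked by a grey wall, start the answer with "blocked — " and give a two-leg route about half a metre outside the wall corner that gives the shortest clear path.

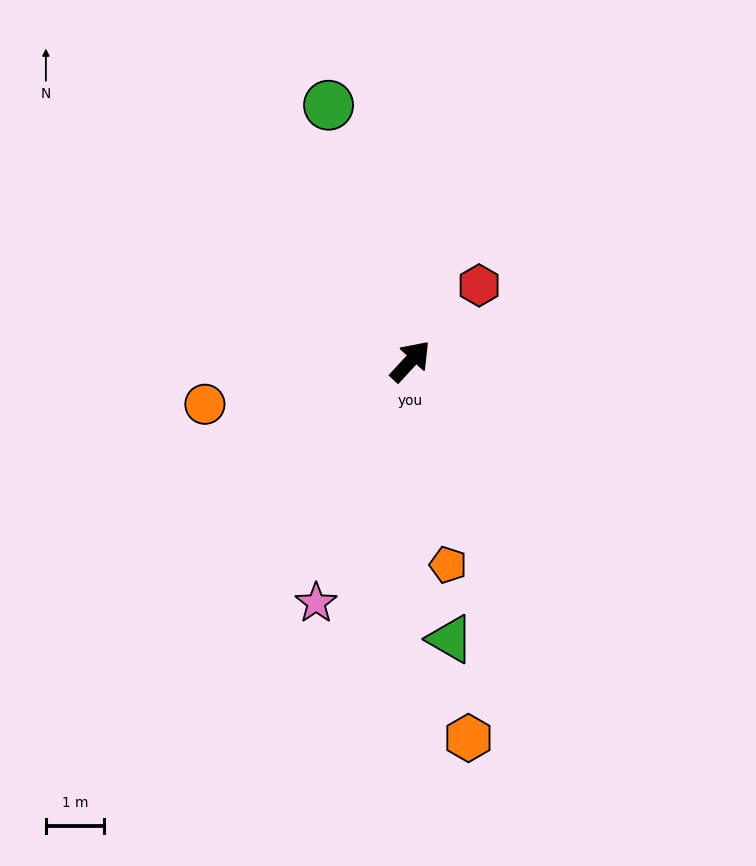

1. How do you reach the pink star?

turn right 159°, forward 4.5 m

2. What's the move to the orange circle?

turn left 145°, forward 3.6 m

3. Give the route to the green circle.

turn left 60°, forward 4.6 m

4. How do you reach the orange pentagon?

turn right 127°, forward 3.6 m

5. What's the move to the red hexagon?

forward 1.8 m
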